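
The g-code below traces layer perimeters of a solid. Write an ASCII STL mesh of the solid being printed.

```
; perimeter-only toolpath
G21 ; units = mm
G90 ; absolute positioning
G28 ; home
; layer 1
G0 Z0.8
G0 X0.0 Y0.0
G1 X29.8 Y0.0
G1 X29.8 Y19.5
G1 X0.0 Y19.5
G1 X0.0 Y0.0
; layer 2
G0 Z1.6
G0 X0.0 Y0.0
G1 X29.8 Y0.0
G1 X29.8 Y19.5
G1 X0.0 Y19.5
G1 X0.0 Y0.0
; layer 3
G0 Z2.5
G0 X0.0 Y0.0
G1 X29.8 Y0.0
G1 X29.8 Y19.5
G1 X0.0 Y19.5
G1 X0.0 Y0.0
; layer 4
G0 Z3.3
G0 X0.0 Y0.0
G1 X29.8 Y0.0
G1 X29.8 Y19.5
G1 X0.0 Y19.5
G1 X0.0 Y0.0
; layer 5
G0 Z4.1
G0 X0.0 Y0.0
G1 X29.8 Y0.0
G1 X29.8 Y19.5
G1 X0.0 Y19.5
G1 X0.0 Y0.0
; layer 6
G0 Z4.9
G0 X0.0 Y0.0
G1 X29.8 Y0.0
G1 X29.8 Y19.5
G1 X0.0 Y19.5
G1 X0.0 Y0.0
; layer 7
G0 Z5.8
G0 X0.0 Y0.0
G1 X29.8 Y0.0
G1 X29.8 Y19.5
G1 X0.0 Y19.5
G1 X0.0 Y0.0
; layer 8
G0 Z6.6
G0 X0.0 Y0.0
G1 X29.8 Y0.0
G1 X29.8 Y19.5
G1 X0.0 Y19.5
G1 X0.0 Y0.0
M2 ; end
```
solid part
  facet normal 0.0000 0.0000 -1.0000
    outer loop
      vertex 29.8 19.5 0.0
      vertex 29.8 0.0 0.0
      vertex 0.0 0.0 0.0
    endloop
  endfacet
  facet normal 0.0000 0.0000 -1.0000
    outer loop
      vertex 0.0 19.5 0.0
      vertex 29.8 19.5 0.0
      vertex 0.0 0.0 0.0
    endloop
  endfacet
  facet normal 0.0000 0.0000 1.0000
    outer loop
      vertex 0.0 0.0 6.6
      vertex 29.8 0.0 6.6
      vertex 29.8 19.5 6.6
    endloop
  endfacet
  facet normal 0.0000 0.0000 1.0000
    outer loop
      vertex 0.0 0.0 6.6
      vertex 29.8 19.5 6.6
      vertex 0.0 19.5 6.6
    endloop
  endfacet
  facet normal 0.0000 -1.0000 0.0000
    outer loop
      vertex 0.0 0.0 0.0
      vertex 29.8 0.0 0.0
      vertex 29.8 0.0 6.6
    endloop
  endfacet
  facet normal 0.0000 -1.0000 0.0000
    outer loop
      vertex 0.0 0.0 0.0
      vertex 29.8 0.0 6.6
      vertex 0.0 0.0 6.6
    endloop
  endfacet
  facet normal 0.0000 1.0000 0.0000
    outer loop
      vertex 29.8 19.5 6.6
      vertex 29.8 19.5 0.0
      vertex 0.0 19.5 0.0
    endloop
  endfacet
  facet normal 0.0000 1.0000 0.0000
    outer loop
      vertex 0.0 19.5 6.6
      vertex 29.8 19.5 6.6
      vertex 0.0 19.5 0.0
    endloop
  endfacet
  facet normal -1.0000 0.0000 0.0000
    outer loop
      vertex 0.0 19.5 6.6
      vertex 0.0 19.5 0.0
      vertex 0.0 0.0 0.0
    endloop
  endfacet
  facet normal -1.0000 0.0000 0.0000
    outer loop
      vertex 0.0 0.0 6.6
      vertex 0.0 19.5 6.6
      vertex 0.0 0.0 0.0
    endloop
  endfacet
  facet normal 1.0000 0.0000 0.0000
    outer loop
      vertex 29.8 0.0 0.0
      vertex 29.8 19.5 0.0
      vertex 29.8 19.5 6.6
    endloop
  endfacet
  facet normal 1.0000 0.0000 0.0000
    outer loop
      vertex 29.8 0.0 0.0
      vertex 29.8 19.5 6.6
      vertex 29.8 0.0 6.6
    endloop
  endfacet
endsolid part

The G0 Z moves step by Δz≈0.8 mm. Every layer's G1 loop is the same polygon, so the solid is a straight extrusion of it from z=0 to z≈6.6. Closing with flat bottom and top caps and triangulating gives 12 facets — a rectangular box, roughly 29.8 × 19.5 mm footprint and 6.6 mm tall.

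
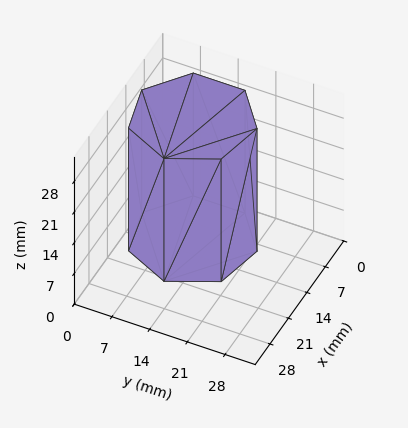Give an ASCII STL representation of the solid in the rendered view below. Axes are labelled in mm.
Reading the render: the shape is a regular 7-sided prism (a cylinder approximated with 7 flat sides), circumscribed radius ≈ 11 mm, height ≈ 28 mm (dimensions read to the nearest mm from the axis ticks). For the STL, each face is triangulated and given an outward normal.

solid part
  facet normal 0.0000 0.0000 -1.0000
    outer loop
      vertex 8.6 21.7 0.0
      vertex 17.9 19.6 0.0
      vertex 22.0 11.0 0.0
    endloop
  endfacet
  facet normal 0.0000 0.0000 -1.0000
    outer loop
      vertex 1.1 15.8 0.0
      vertex 8.6 21.7 0.0
      vertex 22.0 11.0 0.0
    endloop
  endfacet
  facet normal 0.0000 0.0000 -1.0000
    outer loop
      vertex 1.1 6.2 0.0
      vertex 1.1 15.8 0.0
      vertex 22.0 11.0 0.0
    endloop
  endfacet
  facet normal 0.0000 0.0000 -1.0000
    outer loop
      vertex 8.6 0.3 0.0
      vertex 1.1 6.2 0.0
      vertex 22.0 11.0 0.0
    endloop
  endfacet
  facet normal 0.0000 0.0000 -1.0000
    outer loop
      vertex 17.9 2.4 0.0
      vertex 8.6 0.3 0.0
      vertex 22.0 11.0 0.0
    endloop
  endfacet
  facet normal 0.0000 0.0000 1.0000
    outer loop
      vertex 22.0 11.0 28.0
      vertex 17.9 19.6 28.0
      vertex 8.6 21.7 28.0
    endloop
  endfacet
  facet normal 0.0000 0.0000 1.0000
    outer loop
      vertex 22.0 11.0 28.0
      vertex 8.6 21.7 28.0
      vertex 1.1 15.8 28.0
    endloop
  endfacet
  facet normal 0.0000 0.0000 1.0000
    outer loop
      vertex 22.0 11.0 28.0
      vertex 1.1 15.8 28.0
      vertex 1.1 6.2 28.0
    endloop
  endfacet
  facet normal 0.0000 0.0000 1.0000
    outer loop
      vertex 22.0 11.0 28.0
      vertex 1.1 6.2 28.0
      vertex 8.6 0.3 28.0
    endloop
  endfacet
  facet normal 0.0000 0.0000 1.0000
    outer loop
      vertex 22.0 11.0 28.0
      vertex 8.6 0.3 28.0
      vertex 17.9 2.4 28.0
    endloop
  endfacet
  facet normal 0.9027 0.4303 0.0000
    outer loop
      vertex 22.0 11.0 0.0
      vertex 17.9 19.6 0.0
      vertex 17.9 19.6 28.0
    endloop
  endfacet
  facet normal 0.9027 0.4303 0.0000
    outer loop
      vertex 22.0 11.0 0.0
      vertex 17.9 19.6 28.0
      vertex 22.0 11.0 28.0
    endloop
  endfacet
  facet normal 0.2203 0.9754 0.0000
    outer loop
      vertex 17.9 19.6 0.0
      vertex 8.6 21.7 0.0
      vertex 8.6 21.7 28.0
    endloop
  endfacet
  facet normal 0.2203 0.9754 0.0000
    outer loop
      vertex 17.9 19.6 0.0
      vertex 8.6 21.7 28.0
      vertex 17.9 19.6 28.0
    endloop
  endfacet
  facet normal -0.6183 0.7860 0.0000
    outer loop
      vertex 8.6 21.7 0.0
      vertex 1.1 15.8 0.0
      vertex 1.1 15.8 28.0
    endloop
  endfacet
  facet normal -0.6183 0.7860 0.0000
    outer loop
      vertex 8.6 21.7 0.0
      vertex 1.1 15.8 28.0
      vertex 8.6 21.7 28.0
    endloop
  endfacet
  facet normal -1.0000 0.0000 0.0000
    outer loop
      vertex 1.1 15.8 0.0
      vertex 1.1 6.2 0.0
      vertex 1.1 6.2 28.0
    endloop
  endfacet
  facet normal -1.0000 0.0000 0.0000
    outer loop
      vertex 1.1 15.8 0.0
      vertex 1.1 6.2 28.0
      vertex 1.1 15.8 28.0
    endloop
  endfacet
  facet normal -0.6183 -0.7860 0.0000
    outer loop
      vertex 1.1 6.2 0.0
      vertex 8.6 0.3 0.0
      vertex 8.6 0.3 28.0
    endloop
  endfacet
  facet normal -0.6183 -0.7860 0.0000
    outer loop
      vertex 1.1 6.2 0.0
      vertex 8.6 0.3 28.0
      vertex 1.1 6.2 28.0
    endloop
  endfacet
  facet normal 0.2203 -0.9754 0.0000
    outer loop
      vertex 8.6 0.3 0.0
      vertex 17.9 2.4 0.0
      vertex 17.9 2.4 28.0
    endloop
  endfacet
  facet normal 0.2203 -0.9754 0.0000
    outer loop
      vertex 8.6 0.3 0.0
      vertex 17.9 2.4 28.0
      vertex 8.6 0.3 28.0
    endloop
  endfacet
  facet normal 0.9027 -0.4303 0.0000
    outer loop
      vertex 17.9 2.4 0.0
      vertex 22.0 11.0 0.0
      vertex 22.0 11.0 28.0
    endloop
  endfacet
  facet normal 0.9027 -0.4303 0.0000
    outer loop
      vertex 17.9 2.4 0.0
      vertex 22.0 11.0 28.0
      vertex 17.9 2.4 28.0
    endloop
  endfacet
endsolid part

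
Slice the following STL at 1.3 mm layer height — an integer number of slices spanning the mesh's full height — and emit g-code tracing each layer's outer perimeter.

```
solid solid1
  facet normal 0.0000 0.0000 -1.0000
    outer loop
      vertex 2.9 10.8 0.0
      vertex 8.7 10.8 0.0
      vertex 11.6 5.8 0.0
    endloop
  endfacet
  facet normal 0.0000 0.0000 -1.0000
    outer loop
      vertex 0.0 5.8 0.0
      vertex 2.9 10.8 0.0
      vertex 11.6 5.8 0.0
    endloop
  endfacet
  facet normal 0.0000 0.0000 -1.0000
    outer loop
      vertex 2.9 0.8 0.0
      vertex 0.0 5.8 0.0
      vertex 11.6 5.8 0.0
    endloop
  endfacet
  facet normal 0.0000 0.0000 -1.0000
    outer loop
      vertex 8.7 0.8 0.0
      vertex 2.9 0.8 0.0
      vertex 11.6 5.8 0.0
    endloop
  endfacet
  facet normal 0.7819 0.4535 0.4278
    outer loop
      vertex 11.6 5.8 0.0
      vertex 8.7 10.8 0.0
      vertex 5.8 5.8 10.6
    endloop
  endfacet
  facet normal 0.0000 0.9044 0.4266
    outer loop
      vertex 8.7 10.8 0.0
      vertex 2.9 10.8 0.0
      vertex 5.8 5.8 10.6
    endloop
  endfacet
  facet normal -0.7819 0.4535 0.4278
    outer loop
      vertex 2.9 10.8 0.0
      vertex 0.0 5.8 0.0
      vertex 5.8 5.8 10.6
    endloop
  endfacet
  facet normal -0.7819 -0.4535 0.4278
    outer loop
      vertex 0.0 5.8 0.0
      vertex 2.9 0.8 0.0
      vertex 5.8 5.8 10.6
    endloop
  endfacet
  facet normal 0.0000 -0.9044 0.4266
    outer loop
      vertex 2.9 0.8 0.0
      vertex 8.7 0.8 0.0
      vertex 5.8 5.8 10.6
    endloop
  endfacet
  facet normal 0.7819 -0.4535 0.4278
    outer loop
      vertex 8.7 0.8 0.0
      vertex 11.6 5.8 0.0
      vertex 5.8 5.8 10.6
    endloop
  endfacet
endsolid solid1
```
; perimeter-only toolpath
G21 ; units = mm
G90 ; absolute positioning
G28 ; home
; layer 1
G0 Z1.3
G0 X10.9 Y5.8
G1 X8.3 Y10.2
G1 X3.3 Y10.2
G1 X0.7 Y5.8
G1 X3.3 Y1.4
G1 X8.3 Y1.4
G1 X10.9 Y5.8
; layer 2
G0 Z2.6
G0 X10.1 Y5.8
G1 X8.0 Y9.6
G1 X3.6 Y9.6
G1 X1.4 Y5.8
G1 X3.6 Y2.0
G1 X8.0 Y2.0
G1 X10.1 Y5.8
; layer 3
G0 Z4.0
G0 X9.4 Y5.8
G1 X7.6 Y8.9
G1 X4.0 Y8.9
G1 X2.2 Y5.8
G1 X4.0 Y2.7
G1 X7.6 Y2.7
G1 X9.4 Y5.8
; layer 4
G0 Z5.3
G0 X8.7 Y5.8
G1 X7.2 Y8.3
G1 X4.3 Y8.3
G1 X2.9 Y5.8
G1 X4.3 Y3.3
G1 X7.2 Y3.3
G1 X8.7 Y5.8
; layer 5
G0 Z6.6
G0 X8.0 Y5.8
G1 X6.9 Y7.7
G1 X4.7 Y7.7
G1 X3.6 Y5.8
G1 X4.7 Y3.9
G1 X6.9 Y3.9
G1 X8.0 Y5.8
; layer 6
G0 Z7.9
G0 X7.2 Y5.8
G1 X6.5 Y7.0
G1 X5.1 Y7.0
G1 X4.3 Y5.8
G1 X5.1 Y4.5
G1 X6.5 Y4.5
G1 X7.2 Y5.8
; layer 7
G0 Z9.3
G0 X6.5 Y5.8
G1 X6.2 Y6.4
G1 X5.4 Y6.4
G1 X5.1 Y5.8
G1 X5.4 Y5.2
G1 X6.2 Y5.2
G1 X6.5 Y5.8
M2 ; end

The solid is a regular 6-sided pyramid, base circumscribed radius ≈ 5.8 mm, apex at z ≈ 10.6 mm. Slicing at Δz = 1.3 mm — 8 equal slices spanning the solid's height, so layer i sits at z = i·h/8 — gives 7 non-empty perimeters. Each is a 6-segment closed polygon; G0 lifts to the layer z and rapids to the start vertex, then G1 traces the edges. The cross-section shrinks linearly with z (the slice at the apex is degenerate and omitted).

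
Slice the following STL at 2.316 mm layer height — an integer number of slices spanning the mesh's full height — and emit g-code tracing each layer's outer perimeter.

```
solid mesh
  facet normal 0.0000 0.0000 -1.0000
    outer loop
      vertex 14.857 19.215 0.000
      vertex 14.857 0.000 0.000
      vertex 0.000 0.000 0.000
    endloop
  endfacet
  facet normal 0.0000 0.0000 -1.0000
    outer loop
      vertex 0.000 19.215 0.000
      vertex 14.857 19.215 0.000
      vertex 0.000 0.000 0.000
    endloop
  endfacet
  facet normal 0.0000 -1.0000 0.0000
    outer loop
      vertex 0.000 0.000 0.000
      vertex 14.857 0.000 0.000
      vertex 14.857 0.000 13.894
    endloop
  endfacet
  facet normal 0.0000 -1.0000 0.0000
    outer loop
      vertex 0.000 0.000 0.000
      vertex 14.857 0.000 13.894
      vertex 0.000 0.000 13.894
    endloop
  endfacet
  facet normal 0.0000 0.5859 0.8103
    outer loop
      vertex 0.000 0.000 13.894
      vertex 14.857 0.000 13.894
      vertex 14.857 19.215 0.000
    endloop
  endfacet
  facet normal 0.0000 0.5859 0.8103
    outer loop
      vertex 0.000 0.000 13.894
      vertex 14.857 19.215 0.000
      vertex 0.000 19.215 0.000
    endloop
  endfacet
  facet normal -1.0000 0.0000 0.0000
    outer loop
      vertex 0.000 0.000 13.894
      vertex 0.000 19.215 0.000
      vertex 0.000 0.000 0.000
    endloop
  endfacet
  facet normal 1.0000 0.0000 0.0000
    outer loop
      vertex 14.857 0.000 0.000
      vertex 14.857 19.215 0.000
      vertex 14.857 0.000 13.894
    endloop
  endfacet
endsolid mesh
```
; perimeter-only toolpath
G21 ; units = mm
G90 ; absolute positioning
G28 ; home
; layer 1
G0 Z2.316
G0 X0.000 Y0.000
G1 X14.857 Y0.000
G1 X14.857 Y16.012
G1 X0.000 Y16.012
G1 X0.000 Y0.000
; layer 2
G0 Z4.631
G0 X0.000 Y0.000
G1 X14.857 Y0.000
G1 X14.857 Y12.810
G1 X0.000 Y12.810
G1 X0.000 Y0.000
; layer 3
G0 Z6.947
G0 X0.000 Y0.000
G1 X14.857 Y0.000
G1 X14.857 Y9.607
G1 X0.000 Y9.607
G1 X0.000 Y0.000
; layer 4
G0 Z9.263
G0 X0.000 Y0.000
G1 X14.857 Y0.000
G1 X14.857 Y6.405
G1 X0.000 Y6.405
G1 X0.000 Y0.000
; layer 5
G0 Z11.578
G0 X0.000 Y0.000
G1 X14.857 Y0.000
G1 X14.857 Y3.203
G1 X0.000 Y3.203
G1 X0.000 Y0.000
M2 ; end

The solid is a wedge (ramp): 14.9 × 19.2 mm base, rising to 13.9 mm along the y=0 edge and sloping linearly to z=0 at y=19.2. Slicing at Δz = 2.316 mm — 6 equal slices spanning the solid's height, so layer i sits at z = i·h/6 — gives 5 non-empty perimeters. Each is a 4-segment closed polygon; G0 lifts to the layer z and rapids to the start vertex, then G1 traces the edges. The cross-section shrinks linearly with z (the slice at the apex is degenerate and omitted).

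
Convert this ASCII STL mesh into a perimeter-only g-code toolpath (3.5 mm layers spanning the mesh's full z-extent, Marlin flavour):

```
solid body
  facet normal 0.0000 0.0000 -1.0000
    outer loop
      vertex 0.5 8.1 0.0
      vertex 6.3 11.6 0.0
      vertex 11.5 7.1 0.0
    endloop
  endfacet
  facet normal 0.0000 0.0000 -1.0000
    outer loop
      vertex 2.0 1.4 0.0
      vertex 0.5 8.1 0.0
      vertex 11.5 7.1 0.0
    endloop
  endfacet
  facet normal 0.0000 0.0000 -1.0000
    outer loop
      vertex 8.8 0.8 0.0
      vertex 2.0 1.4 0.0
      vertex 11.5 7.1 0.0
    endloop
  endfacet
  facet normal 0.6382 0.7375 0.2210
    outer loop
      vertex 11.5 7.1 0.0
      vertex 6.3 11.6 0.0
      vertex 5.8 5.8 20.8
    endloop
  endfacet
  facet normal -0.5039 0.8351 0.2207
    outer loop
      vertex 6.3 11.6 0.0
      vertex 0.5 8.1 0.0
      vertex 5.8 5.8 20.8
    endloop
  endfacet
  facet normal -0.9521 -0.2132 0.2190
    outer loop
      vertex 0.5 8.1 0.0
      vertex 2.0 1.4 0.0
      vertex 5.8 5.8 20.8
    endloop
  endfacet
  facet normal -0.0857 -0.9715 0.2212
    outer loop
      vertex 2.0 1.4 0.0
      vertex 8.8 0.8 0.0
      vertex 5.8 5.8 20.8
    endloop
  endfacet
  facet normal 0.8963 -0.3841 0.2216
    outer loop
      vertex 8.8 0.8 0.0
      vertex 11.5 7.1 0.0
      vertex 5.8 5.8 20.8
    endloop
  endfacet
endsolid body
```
; perimeter-only toolpath
G21 ; units = mm
G90 ; absolute positioning
G28 ; home
; layer 1
G0 Z3.5
G0 X10.6 Y6.9
G1 X6.2 Y10.6
G1 X1.4 Y7.7
G1 X2.6 Y2.1
G1 X8.3 Y1.6
G1 X10.6 Y6.9
; layer 2
G0 Z6.9
G0 X9.6 Y6.7
G1 X6.1 Y9.7
G1 X2.3 Y7.3
G1 X3.3 Y2.9
G1 X7.8 Y2.5
G1 X9.6 Y6.7
; layer 3
G0 Z10.4
G0 X8.7 Y6.4
G1 X6.0 Y8.7
G1 X3.1 Y6.9
G1 X3.9 Y3.6
G1 X7.3 Y3.3
G1 X8.7 Y6.4
; layer 4
G0 Z13.9
G0 X7.7 Y6.2
G1 X6.0 Y7.7
G1 X4.0 Y6.6
G1 X4.5 Y4.3
G1 X6.8 Y4.1
G1 X7.7 Y6.2
; layer 5
G0 Z17.3
G0 X6.7 Y6.0
G1 X5.9 Y6.8
G1 X4.9 Y6.2
G1 X5.2 Y5.1
G1 X6.3 Y5.0
G1 X6.7 Y6.0
M2 ; end

The solid is a regular 5-sided pyramid, base circumscribed radius ≈ 5.8 mm, apex at z ≈ 20.8 mm. Slicing at Δz = 3.5 mm — 6 equal slices spanning the solid's height, so layer i sits at z = i·h/6 — gives 5 non-empty perimeters. Each is a 5-segment closed polygon; G0 lifts to the layer z and rapids to the start vertex, then G1 traces the edges. The cross-section shrinks linearly with z (the slice at the apex is degenerate and omitted).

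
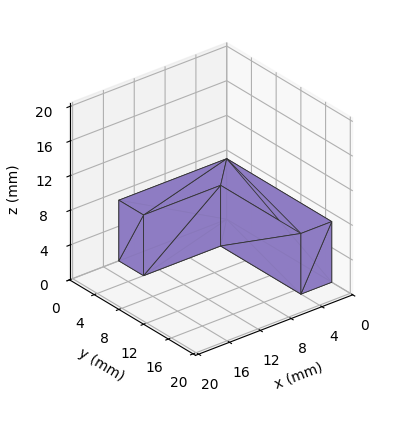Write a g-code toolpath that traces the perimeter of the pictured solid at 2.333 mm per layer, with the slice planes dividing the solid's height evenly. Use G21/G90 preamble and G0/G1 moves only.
Reading the render: the shape is an L-shaped prism: outer 14 × 17 mm, arm thicknesses ≈ 4 mm (horizontal) and 4 mm (vertical), extruded 7 mm in z (dimensions read to the nearest mm from the axis ticks). For the g-code, the solid's height is divided into equal slices at the stated Δz and each level perimeter traced with G1 moves after a G0 lift.

; perimeter-only toolpath
G21 ; units = mm
G90 ; absolute positioning
G28 ; home
; layer 1
G0 Z2.333
G0 X0.000 Y0.000
G1 X14.000 Y0.000
G1 X14.000 Y4.000
G1 X4.000 Y4.000
G1 X4.000 Y17.000
G1 X0.000 Y17.000
G1 X0.000 Y0.000
; layer 2
G0 Z4.667
G0 X0.000 Y0.000
G1 X14.000 Y0.000
G1 X14.000 Y4.000
G1 X4.000 Y4.000
G1 X4.000 Y17.000
G1 X0.000 Y17.000
G1 X0.000 Y0.000
; layer 3
G0 Z7.000
G0 X0.000 Y0.000
G1 X14.000 Y0.000
G1 X14.000 Y4.000
G1 X4.000 Y4.000
G1 X4.000 Y17.000
G1 X0.000 Y17.000
G1 X0.000 Y0.000
M2 ; end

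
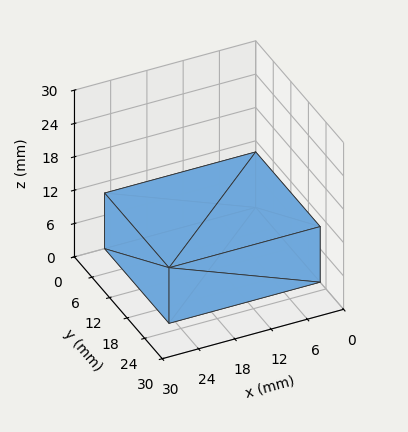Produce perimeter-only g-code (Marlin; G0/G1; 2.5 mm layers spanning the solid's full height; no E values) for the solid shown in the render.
Reading the render: the shape is a rectangular box, roughly 25 × 22 mm footprint and 10 mm tall (dimensions read to the nearest mm from the axis ticks). For the g-code, the solid's height is divided into equal slices at the stated Δz and each level perimeter traced with G1 moves after a G0 lift.

; perimeter-only toolpath
G21 ; units = mm
G90 ; absolute positioning
G28 ; home
; layer 1
G0 Z2.5
G0 X0.0 Y0.0
G1 X25.0 Y0.0
G1 X25.0 Y22.0
G1 X0.0 Y22.0
G1 X0.0 Y0.0
; layer 2
G0 Z5.0
G0 X0.0 Y0.0
G1 X25.0 Y0.0
G1 X25.0 Y22.0
G1 X0.0 Y22.0
G1 X0.0 Y0.0
; layer 3
G0 Z7.5
G0 X0.0 Y0.0
G1 X25.0 Y0.0
G1 X25.0 Y22.0
G1 X0.0 Y22.0
G1 X0.0 Y0.0
; layer 4
G0 Z10.0
G0 X0.0 Y0.0
G1 X25.0 Y0.0
G1 X25.0 Y22.0
G1 X0.0 Y22.0
G1 X0.0 Y0.0
M2 ; end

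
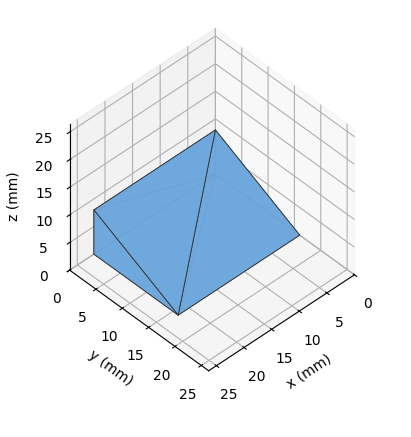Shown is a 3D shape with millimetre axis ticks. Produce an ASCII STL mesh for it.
Reading the render: the shape is a wedge (ramp): 22 × 16 mm base, rising to 8 mm along the y=0 edge and sloping linearly to z=0 at y=16 (dimensions read to the nearest mm from the axis ticks). For the STL, each face is triangulated and given an outward normal.

solid part
  facet normal 0.0000 0.0000 -1.0000
    outer loop
      vertex 22.00 16.00 0.00
      vertex 22.00 0.00 0.00
      vertex 0.00 0.00 0.00
    endloop
  endfacet
  facet normal 0.0000 0.0000 -1.0000
    outer loop
      vertex 0.00 16.00 0.00
      vertex 22.00 16.00 0.00
      vertex 0.00 0.00 0.00
    endloop
  endfacet
  facet normal 0.0000 -1.0000 0.0000
    outer loop
      vertex 0.00 0.00 0.00
      vertex 22.00 0.00 0.00
      vertex 22.00 0.00 8.00
    endloop
  endfacet
  facet normal 0.0000 -1.0000 0.0000
    outer loop
      vertex 0.00 0.00 0.00
      vertex 22.00 0.00 8.00
      vertex 0.00 0.00 8.00
    endloop
  endfacet
  facet normal 0.0000 0.4472 0.8944
    outer loop
      vertex 0.00 0.00 8.00
      vertex 22.00 0.00 8.00
      vertex 22.00 16.00 0.00
    endloop
  endfacet
  facet normal 0.0000 0.4472 0.8944
    outer loop
      vertex 0.00 0.00 8.00
      vertex 22.00 16.00 0.00
      vertex 0.00 16.00 0.00
    endloop
  endfacet
  facet normal -1.0000 0.0000 0.0000
    outer loop
      vertex 0.00 0.00 8.00
      vertex 0.00 16.00 0.00
      vertex 0.00 0.00 0.00
    endloop
  endfacet
  facet normal 1.0000 0.0000 0.0000
    outer loop
      vertex 22.00 0.00 0.00
      vertex 22.00 16.00 0.00
      vertex 22.00 0.00 8.00
    endloop
  endfacet
endsolid part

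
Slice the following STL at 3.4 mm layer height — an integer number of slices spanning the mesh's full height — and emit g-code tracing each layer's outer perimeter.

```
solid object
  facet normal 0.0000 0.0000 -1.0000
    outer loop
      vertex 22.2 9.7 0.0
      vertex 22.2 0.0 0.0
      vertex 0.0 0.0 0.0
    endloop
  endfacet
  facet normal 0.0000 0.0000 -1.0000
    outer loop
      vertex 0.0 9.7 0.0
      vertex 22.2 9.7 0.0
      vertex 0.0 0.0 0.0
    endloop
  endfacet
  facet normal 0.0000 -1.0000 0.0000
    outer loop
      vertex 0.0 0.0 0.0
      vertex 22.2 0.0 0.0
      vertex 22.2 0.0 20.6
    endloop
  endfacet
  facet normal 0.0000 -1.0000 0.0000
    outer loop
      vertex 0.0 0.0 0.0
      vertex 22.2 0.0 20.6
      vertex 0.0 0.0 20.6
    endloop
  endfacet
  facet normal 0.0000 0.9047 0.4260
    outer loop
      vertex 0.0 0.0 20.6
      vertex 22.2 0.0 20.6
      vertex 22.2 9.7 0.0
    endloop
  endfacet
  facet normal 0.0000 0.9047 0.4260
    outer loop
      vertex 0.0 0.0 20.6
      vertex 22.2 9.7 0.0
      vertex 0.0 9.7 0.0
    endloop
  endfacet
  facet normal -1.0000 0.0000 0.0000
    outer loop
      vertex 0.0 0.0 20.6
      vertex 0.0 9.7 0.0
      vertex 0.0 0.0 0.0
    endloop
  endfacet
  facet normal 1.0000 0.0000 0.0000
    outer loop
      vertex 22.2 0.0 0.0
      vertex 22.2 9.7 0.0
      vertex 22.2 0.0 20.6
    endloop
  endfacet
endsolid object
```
; perimeter-only toolpath
G21 ; units = mm
G90 ; absolute positioning
G28 ; home
; layer 1
G0 Z3.4
G0 X0.0 Y0.0
G1 X22.2 Y0.0
G1 X22.2 Y8.1
G1 X0.0 Y8.1
G1 X0.0 Y0.0
; layer 2
G0 Z6.9
G0 X0.0 Y0.0
G1 X22.2 Y0.0
G1 X22.2 Y6.5
G1 X0.0 Y6.5
G1 X0.0 Y0.0
; layer 3
G0 Z10.3
G0 X0.0 Y0.0
G1 X22.2 Y0.0
G1 X22.2 Y4.8
G1 X0.0 Y4.8
G1 X0.0 Y0.0
; layer 4
G0 Z13.7
G0 X0.0 Y0.0
G1 X22.2 Y0.0
G1 X22.2 Y3.2
G1 X0.0 Y3.2
G1 X0.0 Y0.0
; layer 5
G0 Z17.2
G0 X0.0 Y0.0
G1 X22.2 Y0.0
G1 X22.2 Y1.6
G1 X0.0 Y1.6
G1 X0.0 Y0.0
M2 ; end

The solid is a wedge (ramp): 22.2 × 9.7 mm base, rising to 20.6 mm along the y=0 edge and sloping linearly to z=0 at y=9.7. Slicing at Δz = 3.4 mm — 6 equal slices spanning the solid's height, so layer i sits at z = i·h/6 — gives 5 non-empty perimeters. Each is a 4-segment closed polygon; G0 lifts to the layer z and rapids to the start vertex, then G1 traces the edges. The cross-section shrinks linearly with z (the slice at the apex is degenerate and omitted).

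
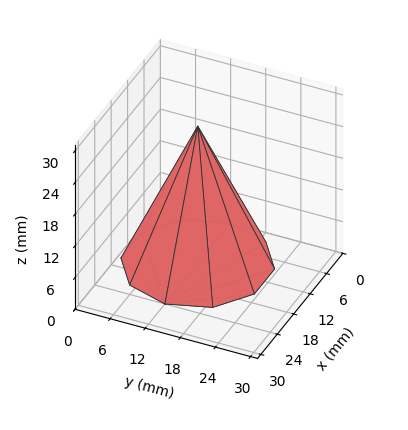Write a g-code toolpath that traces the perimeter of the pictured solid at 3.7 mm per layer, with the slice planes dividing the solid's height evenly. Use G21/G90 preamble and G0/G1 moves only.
Reading the render: the shape is a regular 10-sided pyramid, base circumscribed radius ≈ 12 mm, apex at z ≈ 26 mm (dimensions read to the nearest mm from the axis ticks). For the g-code, the solid's height is divided into equal slices at the stated Δz and each level perimeter traced with G1 moves after a G0 lift.

; perimeter-only toolpath
G21 ; units = mm
G90 ; absolute positioning
G28 ; home
; layer 1
G0 Z3.7
G0 X22.3 Y12.0
G1 X20.3 Y18.1
G1 X15.2 Y21.8
G1 X8.8 Y21.8
G1 X3.7 Y18.1
G1 X1.7 Y12.0
G1 X3.7 Y5.9
G1 X8.8 Y2.2
G1 X15.2 Y2.2
G1 X20.3 Y5.9
G1 X22.3 Y12.0
; layer 2
G0 Z7.4
G0 X20.6 Y12.0
G1 X18.9 Y17.1
G1 X14.6 Y20.1
G1 X9.4 Y20.1
G1 X5.1 Y17.1
G1 X3.4 Y12.0
G1 X5.1 Y6.9
G1 X9.4 Y3.9
G1 X14.6 Y3.9
G1 X18.9 Y6.9
G1 X20.6 Y12.0
; layer 3
G0 Z11.1
G0 X18.9 Y12.0
G1 X17.5 Y16.1
G1 X14.1 Y18.5
G1 X9.9 Y18.5
G1 X6.5 Y16.1
G1 X5.1 Y12.0
G1 X6.5 Y7.9
G1 X9.9 Y5.5
G1 X14.1 Y5.5
G1 X17.5 Y7.9
G1 X18.9 Y12.0
; layer 4
G0 Z14.9
G0 X17.1 Y12.0
G1 X16.2 Y15.0
G1 X13.6 Y16.9
G1 X10.4 Y16.9
G1 X7.8 Y15.0
G1 X6.9 Y12.0
G1 X7.8 Y9.0
G1 X10.4 Y7.1
G1 X13.6 Y7.1
G1 X16.2 Y9.0
G1 X17.1 Y12.0
; layer 5
G0 Z18.6
G0 X15.4 Y12.0
G1 X14.8 Y14.0
G1 X13.1 Y15.3
G1 X10.9 Y15.3
G1 X9.2 Y14.0
G1 X8.6 Y12.0
G1 X9.2 Y10.0
G1 X10.9 Y8.7
G1 X13.1 Y8.7
G1 X14.8 Y10.0
G1 X15.4 Y12.0
; layer 6
G0 Z22.3
G0 X13.7 Y12.0
G1 X13.4 Y13.0
G1 X12.5 Y13.6
G1 X11.5 Y13.6
G1 X10.6 Y13.0
G1 X10.3 Y12.0
G1 X10.6 Y11.0
G1 X11.5 Y10.4
G1 X12.5 Y10.4
G1 X13.4 Y11.0
G1 X13.7 Y12.0
M2 ; end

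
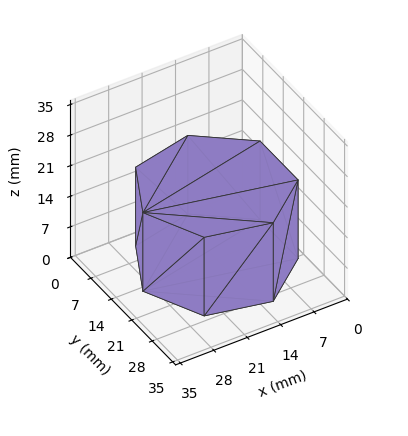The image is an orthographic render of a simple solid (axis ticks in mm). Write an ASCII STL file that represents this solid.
Reading the render: the shape is a regular 7-sided prism (a cylinder approximated with 7 flat sides), circumscribed radius ≈ 15 mm, height ≈ 18 mm (dimensions read to the nearest mm from the axis ticks). For the STL, each face is triangulated and given an outward normal.

solid part
  facet normal 0.0000 0.0000 -1.0000
    outer loop
      vertex 11.66 29.62 0.00
      vertex 24.35 26.73 0.00
      vertex 30.00 15.00 0.00
    endloop
  endfacet
  facet normal 0.0000 0.0000 -1.0000
    outer loop
      vertex 1.49 21.51 0.00
      vertex 11.66 29.62 0.00
      vertex 30.00 15.00 0.00
    endloop
  endfacet
  facet normal 0.0000 0.0000 -1.0000
    outer loop
      vertex 1.49 8.49 0.00
      vertex 1.49 21.51 0.00
      vertex 30.00 15.00 0.00
    endloop
  endfacet
  facet normal 0.0000 0.0000 -1.0000
    outer loop
      vertex 11.66 0.38 0.00
      vertex 1.49 8.49 0.00
      vertex 30.00 15.00 0.00
    endloop
  endfacet
  facet normal 0.0000 0.0000 -1.0000
    outer loop
      vertex 24.35 3.27 0.00
      vertex 11.66 0.38 0.00
      vertex 30.00 15.00 0.00
    endloop
  endfacet
  facet normal 0.0000 0.0000 1.0000
    outer loop
      vertex 30.00 15.00 18.00
      vertex 24.35 26.73 18.00
      vertex 11.66 29.62 18.00
    endloop
  endfacet
  facet normal 0.0000 0.0000 1.0000
    outer loop
      vertex 30.00 15.00 18.00
      vertex 11.66 29.62 18.00
      vertex 1.49 21.51 18.00
    endloop
  endfacet
  facet normal 0.0000 0.0000 1.0000
    outer loop
      vertex 30.00 15.00 18.00
      vertex 1.49 21.51 18.00
      vertex 1.49 8.49 18.00
    endloop
  endfacet
  facet normal 0.0000 0.0000 1.0000
    outer loop
      vertex 30.00 15.00 18.00
      vertex 1.49 8.49 18.00
      vertex 11.66 0.38 18.00
    endloop
  endfacet
  facet normal 0.0000 0.0000 1.0000
    outer loop
      vertex 30.00 15.00 18.00
      vertex 11.66 0.38 18.00
      vertex 24.35 3.27 18.00
    endloop
  endfacet
  facet normal 0.9009 0.4340 0.0000
    outer loop
      vertex 30.00 15.00 0.00
      vertex 24.35 26.73 0.00
      vertex 24.35 26.73 18.00
    endloop
  endfacet
  facet normal 0.9009 0.4340 0.0000
    outer loop
      vertex 30.00 15.00 0.00
      vertex 24.35 26.73 18.00
      vertex 30.00 15.00 18.00
    endloop
  endfacet
  facet normal 0.2221 0.9750 0.0000
    outer loop
      vertex 24.35 26.73 0.00
      vertex 11.66 29.62 0.00
      vertex 11.66 29.62 18.00
    endloop
  endfacet
  facet normal 0.2221 0.9750 0.0000
    outer loop
      vertex 24.35 26.73 0.00
      vertex 11.66 29.62 18.00
      vertex 24.35 26.73 18.00
    endloop
  endfacet
  facet normal -0.6235 0.7818 0.0000
    outer loop
      vertex 11.66 29.62 0.00
      vertex 1.49 21.51 0.00
      vertex 1.49 21.51 18.00
    endloop
  endfacet
  facet normal -0.6235 0.7818 0.0000
    outer loop
      vertex 11.66 29.62 0.00
      vertex 1.49 21.51 18.00
      vertex 11.66 29.62 18.00
    endloop
  endfacet
  facet normal -1.0000 0.0000 0.0000
    outer loop
      vertex 1.49 21.51 0.00
      vertex 1.49 8.49 0.00
      vertex 1.49 8.49 18.00
    endloop
  endfacet
  facet normal -1.0000 0.0000 0.0000
    outer loop
      vertex 1.49 21.51 0.00
      vertex 1.49 8.49 18.00
      vertex 1.49 21.51 18.00
    endloop
  endfacet
  facet normal -0.6235 -0.7818 0.0000
    outer loop
      vertex 1.49 8.49 0.00
      vertex 11.66 0.38 0.00
      vertex 11.66 0.38 18.00
    endloop
  endfacet
  facet normal -0.6235 -0.7818 0.0000
    outer loop
      vertex 1.49 8.49 0.00
      vertex 11.66 0.38 18.00
      vertex 1.49 8.49 18.00
    endloop
  endfacet
  facet normal 0.2221 -0.9750 0.0000
    outer loop
      vertex 11.66 0.38 0.00
      vertex 24.35 3.27 0.00
      vertex 24.35 3.27 18.00
    endloop
  endfacet
  facet normal 0.2221 -0.9750 0.0000
    outer loop
      vertex 11.66 0.38 0.00
      vertex 24.35 3.27 18.00
      vertex 11.66 0.38 18.00
    endloop
  endfacet
  facet normal 0.9009 -0.4340 0.0000
    outer loop
      vertex 24.35 3.27 0.00
      vertex 30.00 15.00 0.00
      vertex 30.00 15.00 18.00
    endloop
  endfacet
  facet normal 0.9009 -0.4340 0.0000
    outer loop
      vertex 24.35 3.27 0.00
      vertex 30.00 15.00 18.00
      vertex 24.35 3.27 18.00
    endloop
  endfacet
endsolid part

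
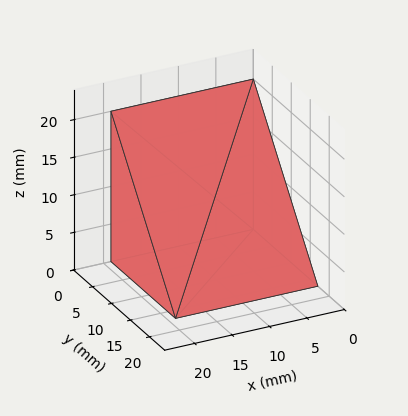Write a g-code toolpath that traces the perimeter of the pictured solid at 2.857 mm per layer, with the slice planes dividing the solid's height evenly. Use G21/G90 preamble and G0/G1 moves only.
Reading the render: the shape is a wedge (ramp): 19 × 17 mm base, rising to 20 mm along the y=0 edge and sloping linearly to z=0 at y=17 (dimensions read to the nearest mm from the axis ticks). For the g-code, the solid's height is divided into equal slices at the stated Δz and each level perimeter traced with G1 moves after a G0 lift.

; perimeter-only toolpath
G21 ; units = mm
G90 ; absolute positioning
G28 ; home
; layer 1
G0 Z2.857
G0 X0.000 Y0.000
G1 X19.000 Y0.000
G1 X19.000 Y14.571
G1 X0.000 Y14.571
G1 X0.000 Y0.000
; layer 2
G0 Z5.714
G0 X0.000 Y0.000
G1 X19.000 Y0.000
G1 X19.000 Y12.143
G1 X0.000 Y12.143
G1 X0.000 Y0.000
; layer 3
G0 Z8.571
G0 X0.000 Y0.000
G1 X19.000 Y0.000
G1 X19.000 Y9.714
G1 X0.000 Y9.714
G1 X0.000 Y0.000
; layer 4
G0 Z11.429
G0 X0.000 Y0.000
G1 X19.000 Y0.000
G1 X19.000 Y7.286
G1 X0.000 Y7.286
G1 X0.000 Y0.000
; layer 5
G0 Z14.286
G0 X0.000 Y0.000
G1 X19.000 Y0.000
G1 X19.000 Y4.857
G1 X0.000 Y4.857
G1 X0.000 Y0.000
; layer 6
G0 Z17.143
G0 X0.000 Y0.000
G1 X19.000 Y0.000
G1 X19.000 Y2.429
G1 X0.000 Y2.429
G1 X0.000 Y0.000
M2 ; end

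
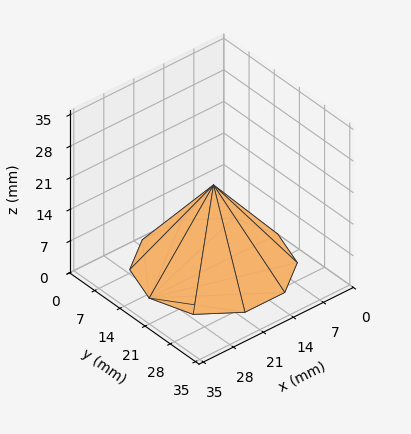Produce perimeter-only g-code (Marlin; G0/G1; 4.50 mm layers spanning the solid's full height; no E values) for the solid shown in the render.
Reading the render: the shape is a regular 10-sided pyramid, base circumscribed radius ≈ 15 mm, apex at z ≈ 18 mm (dimensions read to the nearest mm from the axis ticks). For the g-code, the solid's height is divided into equal slices at the stated Δz and each level perimeter traced with G1 moves after a G0 lift.

; perimeter-only toolpath
G21 ; units = mm
G90 ; absolute positioning
G28 ; home
; layer 1
G0 Z4.50
G0 X26.25 Y15.00
G1 X24.11 Y21.62
G1 X18.48 Y25.70
G1 X11.52 Y25.70
G1 X5.89 Y21.62
G1 X3.75 Y15.00
G1 X5.89 Y8.38
G1 X11.52 Y4.30
G1 X18.48 Y4.30
G1 X24.11 Y8.38
G1 X26.25 Y15.00
; layer 2
G0 Z9.00
G0 X22.50 Y15.00
G1 X21.07 Y19.41
G1 X17.32 Y22.13
G1 X12.68 Y22.13
G1 X8.93 Y19.41
G1 X7.50 Y15.00
G1 X8.93 Y10.59
G1 X12.68 Y7.87
G1 X17.32 Y7.87
G1 X21.07 Y10.59
G1 X22.50 Y15.00
; layer 3
G0 Z13.50
G0 X18.75 Y15.00
G1 X18.04 Y17.20
G1 X16.16 Y18.57
G1 X13.84 Y18.57
G1 X11.96 Y17.20
G1 X11.25 Y15.00
G1 X11.96 Y12.79
G1 X13.84 Y11.43
G1 X16.16 Y11.43
G1 X18.04 Y12.79
G1 X18.75 Y15.00
M2 ; end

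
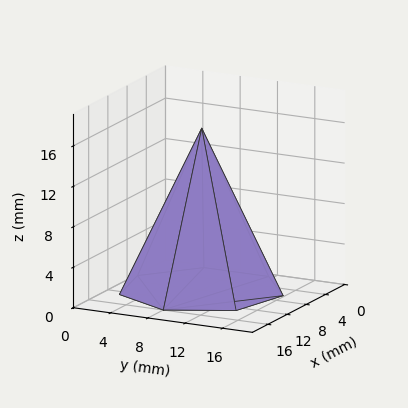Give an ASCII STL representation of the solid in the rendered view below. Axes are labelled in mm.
Reading the render: the shape is a regular 7-sided pyramid, base circumscribed radius ≈ 8 mm, apex at z ≈ 16 mm (dimensions read to the nearest mm from the axis ticks). For the STL, each face is triangulated and given an outward normal.

solid part
  facet normal 0.0000 0.0000 -1.0000
    outer loop
      vertex 6.22 15.80 0.00
      vertex 12.99 14.25 0.00
      vertex 16.00 8.00 0.00
    endloop
  endfacet
  facet normal 0.0000 0.0000 -1.0000
    outer loop
      vertex 0.79 11.47 0.00
      vertex 6.22 15.80 0.00
      vertex 16.00 8.00 0.00
    endloop
  endfacet
  facet normal 0.0000 0.0000 -1.0000
    outer loop
      vertex 0.79 4.53 0.00
      vertex 0.79 11.47 0.00
      vertex 16.00 8.00 0.00
    endloop
  endfacet
  facet normal 0.0000 0.0000 -1.0000
    outer loop
      vertex 6.22 0.20 0.00
      vertex 0.79 4.53 0.00
      vertex 16.00 8.00 0.00
    endloop
  endfacet
  facet normal 0.0000 0.0000 -1.0000
    outer loop
      vertex 12.99 1.75 0.00
      vertex 6.22 0.20 0.00
      vertex 16.00 8.00 0.00
    endloop
  endfacet
  facet normal 0.8215 0.3956 0.4107
    outer loop
      vertex 16.00 8.00 0.00
      vertex 12.99 14.25 0.00
      vertex 8.00 8.00 16.00
    endloop
  endfacet
  facet normal 0.2035 0.8888 0.4106
    outer loop
      vertex 12.99 14.25 0.00
      vertex 6.22 15.80 0.00
      vertex 8.00 8.00 16.00
    endloop
  endfacet
  facet normal -0.5684 0.7128 0.4108
    outer loop
      vertex 6.22 15.80 0.00
      vertex 0.79 11.47 0.00
      vertex 8.00 8.00 16.00
    endloop
  endfacet
  facet normal -0.9117 0.0000 0.4108
    outer loop
      vertex 0.79 11.47 0.00
      vertex 0.79 4.53 0.00
      vertex 8.00 8.00 16.00
    endloop
  endfacet
  facet normal -0.5684 -0.7128 0.4108
    outer loop
      vertex 0.79 4.53 0.00
      vertex 6.22 0.20 0.00
      vertex 8.00 8.00 16.00
    endloop
  endfacet
  facet normal 0.2035 -0.8888 0.4106
    outer loop
      vertex 6.22 0.20 0.00
      vertex 12.99 1.75 0.00
      vertex 8.00 8.00 16.00
    endloop
  endfacet
  facet normal 0.8215 -0.3956 0.4107
    outer loop
      vertex 12.99 1.75 0.00
      vertex 16.00 8.00 0.00
      vertex 8.00 8.00 16.00
    endloop
  endfacet
endsolid part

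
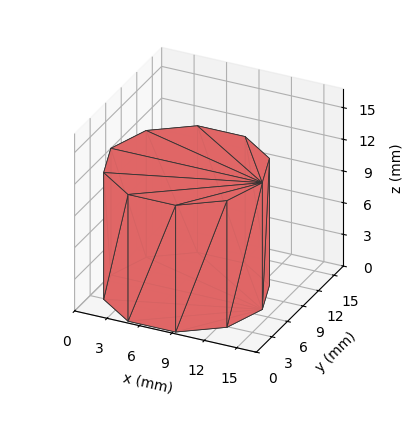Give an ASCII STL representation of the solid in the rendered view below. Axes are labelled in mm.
Reading the render: the shape is a regular 10-sided prism (a cylinder approximated with 10 flat sides), circumscribed radius ≈ 7 mm, height ≈ 12 mm (dimensions read to the nearest mm from the axis ticks). For the STL, each face is triangulated and given an outward normal.

solid part
  facet normal 0.0000 0.0000 -1.0000
    outer loop
      vertex 9.2 13.7 0.0
      vertex 12.7 11.1 0.0
      vertex 14.0 7.0 0.0
    endloop
  endfacet
  facet normal 0.0000 0.0000 -1.0000
    outer loop
      vertex 4.8 13.7 0.0
      vertex 9.2 13.7 0.0
      vertex 14.0 7.0 0.0
    endloop
  endfacet
  facet normal 0.0000 0.0000 -1.0000
    outer loop
      vertex 1.3 11.1 0.0
      vertex 4.8 13.7 0.0
      vertex 14.0 7.0 0.0
    endloop
  endfacet
  facet normal 0.0000 0.0000 -1.0000
    outer loop
      vertex 0.0 7.0 0.0
      vertex 1.3 11.1 0.0
      vertex 14.0 7.0 0.0
    endloop
  endfacet
  facet normal 0.0000 0.0000 -1.0000
    outer loop
      vertex 1.3 2.9 0.0
      vertex 0.0 7.0 0.0
      vertex 14.0 7.0 0.0
    endloop
  endfacet
  facet normal 0.0000 0.0000 -1.0000
    outer loop
      vertex 4.8 0.3 0.0
      vertex 1.3 2.9 0.0
      vertex 14.0 7.0 0.0
    endloop
  endfacet
  facet normal 0.0000 0.0000 -1.0000
    outer loop
      vertex 9.2 0.3 0.0
      vertex 4.8 0.3 0.0
      vertex 14.0 7.0 0.0
    endloop
  endfacet
  facet normal 0.0000 0.0000 -1.0000
    outer loop
      vertex 12.7 2.9 0.0
      vertex 9.2 0.3 0.0
      vertex 14.0 7.0 0.0
    endloop
  endfacet
  facet normal 0.0000 0.0000 1.0000
    outer loop
      vertex 14.0 7.0 12.0
      vertex 12.7 11.1 12.0
      vertex 9.2 13.7 12.0
    endloop
  endfacet
  facet normal 0.0000 0.0000 1.0000
    outer loop
      vertex 14.0 7.0 12.0
      vertex 9.2 13.7 12.0
      vertex 4.8 13.7 12.0
    endloop
  endfacet
  facet normal 0.0000 0.0000 1.0000
    outer loop
      vertex 14.0 7.0 12.0
      vertex 4.8 13.7 12.0
      vertex 1.3 11.1 12.0
    endloop
  endfacet
  facet normal 0.0000 0.0000 1.0000
    outer loop
      vertex 14.0 7.0 12.0
      vertex 1.3 11.1 12.0
      vertex 0.0 7.0 12.0
    endloop
  endfacet
  facet normal 0.0000 0.0000 1.0000
    outer loop
      vertex 14.0 7.0 12.0
      vertex 0.0 7.0 12.0
      vertex 1.3 2.9 12.0
    endloop
  endfacet
  facet normal 0.0000 0.0000 1.0000
    outer loop
      vertex 14.0 7.0 12.0
      vertex 1.3 2.9 12.0
      vertex 4.8 0.3 12.0
    endloop
  endfacet
  facet normal 0.0000 0.0000 1.0000
    outer loop
      vertex 14.0 7.0 12.0
      vertex 4.8 0.3 12.0
      vertex 9.2 0.3 12.0
    endloop
  endfacet
  facet normal 0.0000 0.0000 1.0000
    outer loop
      vertex 14.0 7.0 12.0
      vertex 9.2 0.3 12.0
      vertex 12.7 2.9 12.0
    endloop
  endfacet
  facet normal 0.9532 0.3022 0.0000
    outer loop
      vertex 14.0 7.0 0.0
      vertex 12.7 11.1 0.0
      vertex 12.7 11.1 12.0
    endloop
  endfacet
  facet normal 0.9532 0.3022 0.0000
    outer loop
      vertex 14.0 7.0 0.0
      vertex 12.7 11.1 12.0
      vertex 14.0 7.0 12.0
    endloop
  endfacet
  facet normal 0.5963 0.8027 0.0000
    outer loop
      vertex 12.7 11.1 0.0
      vertex 9.2 13.7 0.0
      vertex 9.2 13.7 12.0
    endloop
  endfacet
  facet normal 0.5963 0.8027 0.0000
    outer loop
      vertex 12.7 11.1 0.0
      vertex 9.2 13.7 12.0
      vertex 12.7 11.1 12.0
    endloop
  endfacet
  facet normal 0.0000 1.0000 0.0000
    outer loop
      vertex 9.2 13.7 0.0
      vertex 4.8 13.7 0.0
      vertex 4.8 13.7 12.0
    endloop
  endfacet
  facet normal 0.0000 1.0000 0.0000
    outer loop
      vertex 9.2 13.7 0.0
      vertex 4.8 13.7 12.0
      vertex 9.2 13.7 12.0
    endloop
  endfacet
  facet normal -0.5963 0.8027 0.0000
    outer loop
      vertex 4.8 13.7 0.0
      vertex 1.3 11.1 0.0
      vertex 1.3 11.1 12.0
    endloop
  endfacet
  facet normal -0.5963 0.8027 0.0000
    outer loop
      vertex 4.8 13.7 0.0
      vertex 1.3 11.1 12.0
      vertex 4.8 13.7 12.0
    endloop
  endfacet
  facet normal -0.9532 0.3022 0.0000
    outer loop
      vertex 1.3 11.1 0.0
      vertex 0.0 7.0 0.0
      vertex 0.0 7.0 12.0
    endloop
  endfacet
  facet normal -0.9532 0.3022 0.0000
    outer loop
      vertex 1.3 11.1 0.0
      vertex 0.0 7.0 12.0
      vertex 1.3 11.1 12.0
    endloop
  endfacet
  facet normal -0.9532 -0.3022 0.0000
    outer loop
      vertex 0.0 7.0 0.0
      vertex 1.3 2.9 0.0
      vertex 1.3 2.9 12.0
    endloop
  endfacet
  facet normal -0.9532 -0.3022 0.0000
    outer loop
      vertex 0.0 7.0 0.0
      vertex 1.3 2.9 12.0
      vertex 0.0 7.0 12.0
    endloop
  endfacet
  facet normal -0.5963 -0.8027 0.0000
    outer loop
      vertex 1.3 2.9 0.0
      vertex 4.8 0.3 0.0
      vertex 4.8 0.3 12.0
    endloop
  endfacet
  facet normal -0.5963 -0.8027 0.0000
    outer loop
      vertex 1.3 2.9 0.0
      vertex 4.8 0.3 12.0
      vertex 1.3 2.9 12.0
    endloop
  endfacet
  facet normal 0.0000 -1.0000 0.0000
    outer loop
      vertex 4.8 0.3 0.0
      vertex 9.2 0.3 0.0
      vertex 9.2 0.3 12.0
    endloop
  endfacet
  facet normal 0.0000 -1.0000 0.0000
    outer loop
      vertex 4.8 0.3 0.0
      vertex 9.2 0.3 12.0
      vertex 4.8 0.3 12.0
    endloop
  endfacet
  facet normal 0.5963 -0.8027 0.0000
    outer loop
      vertex 9.2 0.3 0.0
      vertex 12.7 2.9 0.0
      vertex 12.7 2.9 12.0
    endloop
  endfacet
  facet normal 0.5963 -0.8027 0.0000
    outer loop
      vertex 9.2 0.3 0.0
      vertex 12.7 2.9 12.0
      vertex 9.2 0.3 12.0
    endloop
  endfacet
  facet normal 0.9532 -0.3022 0.0000
    outer loop
      vertex 12.7 2.9 0.0
      vertex 14.0 7.0 0.0
      vertex 14.0 7.0 12.0
    endloop
  endfacet
  facet normal 0.9532 -0.3022 0.0000
    outer loop
      vertex 12.7 2.9 0.0
      vertex 14.0 7.0 12.0
      vertex 12.7 2.9 12.0
    endloop
  endfacet
endsolid part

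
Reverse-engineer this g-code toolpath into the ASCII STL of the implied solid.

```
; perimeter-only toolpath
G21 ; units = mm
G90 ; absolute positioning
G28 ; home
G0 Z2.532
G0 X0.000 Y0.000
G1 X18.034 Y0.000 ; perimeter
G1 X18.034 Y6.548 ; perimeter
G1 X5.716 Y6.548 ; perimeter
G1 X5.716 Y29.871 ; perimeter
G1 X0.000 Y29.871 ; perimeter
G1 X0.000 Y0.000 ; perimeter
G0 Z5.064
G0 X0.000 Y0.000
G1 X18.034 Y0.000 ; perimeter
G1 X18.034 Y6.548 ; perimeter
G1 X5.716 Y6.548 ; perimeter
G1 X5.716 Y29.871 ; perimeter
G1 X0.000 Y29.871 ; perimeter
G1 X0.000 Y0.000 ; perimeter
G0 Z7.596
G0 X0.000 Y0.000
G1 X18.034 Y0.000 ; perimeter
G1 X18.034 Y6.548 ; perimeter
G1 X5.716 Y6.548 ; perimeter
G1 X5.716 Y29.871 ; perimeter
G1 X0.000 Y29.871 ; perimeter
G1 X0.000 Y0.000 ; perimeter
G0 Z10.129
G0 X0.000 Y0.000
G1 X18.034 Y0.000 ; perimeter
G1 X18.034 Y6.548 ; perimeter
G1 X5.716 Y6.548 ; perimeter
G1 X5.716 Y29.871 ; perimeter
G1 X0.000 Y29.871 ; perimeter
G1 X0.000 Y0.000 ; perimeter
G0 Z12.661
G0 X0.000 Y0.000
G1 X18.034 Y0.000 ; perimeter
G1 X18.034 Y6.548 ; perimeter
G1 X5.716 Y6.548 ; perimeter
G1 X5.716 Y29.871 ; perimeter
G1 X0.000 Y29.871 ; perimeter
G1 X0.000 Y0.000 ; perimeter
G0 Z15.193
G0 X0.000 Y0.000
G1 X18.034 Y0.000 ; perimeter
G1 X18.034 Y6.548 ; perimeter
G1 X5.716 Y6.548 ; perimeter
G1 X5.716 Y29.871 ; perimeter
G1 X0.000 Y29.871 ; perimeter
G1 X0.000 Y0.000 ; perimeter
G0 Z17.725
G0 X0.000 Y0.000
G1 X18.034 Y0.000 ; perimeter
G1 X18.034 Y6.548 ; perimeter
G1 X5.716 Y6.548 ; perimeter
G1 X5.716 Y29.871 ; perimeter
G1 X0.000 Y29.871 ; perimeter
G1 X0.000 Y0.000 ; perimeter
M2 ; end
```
solid part
  facet normal 0.0000 0.0000 -1.0000
    outer loop
      vertex 18.034 6.548 0.000
      vertex 18.034 0.000 0.000
      vertex 0.000 0.000 0.000
    endloop
  endfacet
  facet normal 0.0000 0.0000 -1.0000
    outer loop
      vertex 5.716 6.548 0.000
      vertex 18.034 6.548 0.000
      vertex 0.000 0.000 0.000
    endloop
  endfacet
  facet normal 0.0000 0.0000 -1.0000
    outer loop
      vertex 5.716 29.871 0.000
      vertex 5.716 6.548 0.000
      vertex 0.000 0.000 0.000
    endloop
  endfacet
  facet normal 0.0000 0.0000 -1.0000
    outer loop
      vertex 0.000 29.871 0.000
      vertex 5.716 29.871 0.000
      vertex 0.000 0.000 0.000
    endloop
  endfacet
  facet normal 0.0000 0.0000 1.0000
    outer loop
      vertex 0.000 0.000 17.725
      vertex 18.034 0.000 17.725
      vertex 18.034 6.548 17.725
    endloop
  endfacet
  facet normal 0.0000 0.0000 1.0000
    outer loop
      vertex 0.000 0.000 17.725
      vertex 18.034 6.548 17.725
      vertex 5.716 6.548 17.725
    endloop
  endfacet
  facet normal 0.0000 0.0000 1.0000
    outer loop
      vertex 0.000 0.000 17.725
      vertex 5.716 6.548 17.725
      vertex 5.716 29.871 17.725
    endloop
  endfacet
  facet normal 0.0000 0.0000 1.0000
    outer loop
      vertex 0.000 0.000 17.725
      vertex 5.716 29.871 17.725
      vertex 0.000 29.871 17.725
    endloop
  endfacet
  facet normal 0.0000 -1.0000 0.0000
    outer loop
      vertex 0.000 0.000 0.000
      vertex 18.034 0.000 0.000
      vertex 18.034 0.000 17.725
    endloop
  endfacet
  facet normal 0.0000 -1.0000 0.0000
    outer loop
      vertex 0.000 0.000 0.000
      vertex 18.034 0.000 17.725
      vertex 0.000 0.000 17.725
    endloop
  endfacet
  facet normal 1.0000 0.0000 0.0000
    outer loop
      vertex 18.034 0.000 0.000
      vertex 18.034 6.548 0.000
      vertex 18.034 6.548 17.725
    endloop
  endfacet
  facet normal 1.0000 0.0000 0.0000
    outer loop
      vertex 18.034 0.000 0.000
      vertex 18.034 6.548 17.725
      vertex 18.034 0.000 17.725
    endloop
  endfacet
  facet normal 0.0000 1.0000 0.0000
    outer loop
      vertex 18.034 6.548 0.000
      vertex 5.716 6.548 0.000
      vertex 5.716 6.548 17.725
    endloop
  endfacet
  facet normal 0.0000 1.0000 0.0000
    outer loop
      vertex 18.034 6.548 0.000
      vertex 5.716 6.548 17.725
      vertex 18.034 6.548 17.725
    endloop
  endfacet
  facet normal 1.0000 0.0000 0.0000
    outer loop
      vertex 5.716 6.548 0.000
      vertex 5.716 29.871 0.000
      vertex 5.716 29.871 17.725
    endloop
  endfacet
  facet normal 1.0000 0.0000 0.0000
    outer loop
      vertex 5.716 6.548 0.000
      vertex 5.716 29.871 17.725
      vertex 5.716 6.548 17.725
    endloop
  endfacet
  facet normal 0.0000 1.0000 0.0000
    outer loop
      vertex 5.716 29.871 0.000
      vertex 0.000 29.871 0.000
      vertex 0.000 29.871 17.725
    endloop
  endfacet
  facet normal 0.0000 1.0000 0.0000
    outer loop
      vertex 5.716 29.871 0.000
      vertex 0.000 29.871 17.725
      vertex 5.716 29.871 17.725
    endloop
  endfacet
  facet normal -1.0000 0.0000 0.0000
    outer loop
      vertex 0.000 29.871 0.000
      vertex 0.000 0.000 0.000
      vertex 0.000 0.000 17.725
    endloop
  endfacet
  facet normal -1.0000 0.0000 0.0000
    outer loop
      vertex 0.000 29.871 0.000
      vertex 0.000 0.000 17.725
      vertex 0.000 29.871 17.725
    endloop
  endfacet
endsolid part

The G0 Z moves step by Δz≈2.532 mm. Every layer's G1 loop is the same polygon, so the solid is a straight extrusion of it from z=0 to z≈17.7. Closing with flat bottom and top caps and triangulating gives 20 facets — an L-shaped prism: outer 18 × 29.9 mm, arm thicknesses ≈ 6.55 mm (horizontal) and 5.72 mm (vertical), extruded 17.7 mm in z.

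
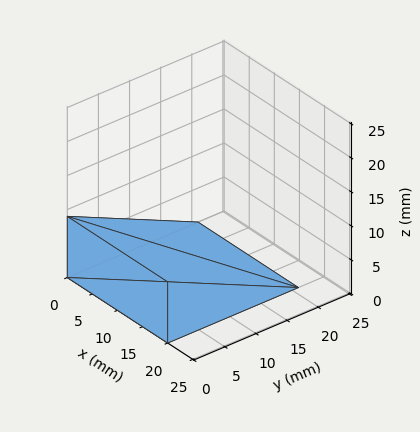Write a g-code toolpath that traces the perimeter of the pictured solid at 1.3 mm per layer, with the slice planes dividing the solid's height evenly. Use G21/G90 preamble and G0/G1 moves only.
Reading the render: the shape is a wedge (ramp): 20 × 21 mm base, rising to 9 mm along the y=0 edge and sloping linearly to z=0 at y=21 (dimensions read to the nearest mm from the axis ticks). For the g-code, the solid's height is divided into equal slices at the stated Δz and each level perimeter traced with G1 moves after a G0 lift.

; perimeter-only toolpath
G21 ; units = mm
G90 ; absolute positioning
G28 ; home
; layer 1
G0 Z1.3
G0 X0.0 Y0.0
G1 X20.0 Y0.0
G1 X20.0 Y18.0
G1 X0.0 Y18.0
G1 X0.0 Y0.0
; layer 2
G0 Z2.6
G0 X0.0 Y0.0
G1 X20.0 Y0.0
G1 X20.0 Y15.0
G1 X0.0 Y15.0
G1 X0.0 Y0.0
; layer 3
G0 Z3.9
G0 X0.0 Y0.0
G1 X20.0 Y0.0
G1 X20.0 Y12.0
G1 X0.0 Y12.0
G1 X0.0 Y0.0
; layer 4
G0 Z5.1
G0 X0.0 Y0.0
G1 X20.0 Y0.0
G1 X20.0 Y9.0
G1 X0.0 Y9.0
G1 X0.0 Y0.0
; layer 5
G0 Z6.4
G0 X0.0 Y0.0
G1 X20.0 Y0.0
G1 X20.0 Y6.0
G1 X0.0 Y6.0
G1 X0.0 Y0.0
; layer 6
G0 Z7.7
G0 X0.0 Y0.0
G1 X20.0 Y0.0
G1 X20.0 Y3.0
G1 X0.0 Y3.0
G1 X0.0 Y0.0
M2 ; end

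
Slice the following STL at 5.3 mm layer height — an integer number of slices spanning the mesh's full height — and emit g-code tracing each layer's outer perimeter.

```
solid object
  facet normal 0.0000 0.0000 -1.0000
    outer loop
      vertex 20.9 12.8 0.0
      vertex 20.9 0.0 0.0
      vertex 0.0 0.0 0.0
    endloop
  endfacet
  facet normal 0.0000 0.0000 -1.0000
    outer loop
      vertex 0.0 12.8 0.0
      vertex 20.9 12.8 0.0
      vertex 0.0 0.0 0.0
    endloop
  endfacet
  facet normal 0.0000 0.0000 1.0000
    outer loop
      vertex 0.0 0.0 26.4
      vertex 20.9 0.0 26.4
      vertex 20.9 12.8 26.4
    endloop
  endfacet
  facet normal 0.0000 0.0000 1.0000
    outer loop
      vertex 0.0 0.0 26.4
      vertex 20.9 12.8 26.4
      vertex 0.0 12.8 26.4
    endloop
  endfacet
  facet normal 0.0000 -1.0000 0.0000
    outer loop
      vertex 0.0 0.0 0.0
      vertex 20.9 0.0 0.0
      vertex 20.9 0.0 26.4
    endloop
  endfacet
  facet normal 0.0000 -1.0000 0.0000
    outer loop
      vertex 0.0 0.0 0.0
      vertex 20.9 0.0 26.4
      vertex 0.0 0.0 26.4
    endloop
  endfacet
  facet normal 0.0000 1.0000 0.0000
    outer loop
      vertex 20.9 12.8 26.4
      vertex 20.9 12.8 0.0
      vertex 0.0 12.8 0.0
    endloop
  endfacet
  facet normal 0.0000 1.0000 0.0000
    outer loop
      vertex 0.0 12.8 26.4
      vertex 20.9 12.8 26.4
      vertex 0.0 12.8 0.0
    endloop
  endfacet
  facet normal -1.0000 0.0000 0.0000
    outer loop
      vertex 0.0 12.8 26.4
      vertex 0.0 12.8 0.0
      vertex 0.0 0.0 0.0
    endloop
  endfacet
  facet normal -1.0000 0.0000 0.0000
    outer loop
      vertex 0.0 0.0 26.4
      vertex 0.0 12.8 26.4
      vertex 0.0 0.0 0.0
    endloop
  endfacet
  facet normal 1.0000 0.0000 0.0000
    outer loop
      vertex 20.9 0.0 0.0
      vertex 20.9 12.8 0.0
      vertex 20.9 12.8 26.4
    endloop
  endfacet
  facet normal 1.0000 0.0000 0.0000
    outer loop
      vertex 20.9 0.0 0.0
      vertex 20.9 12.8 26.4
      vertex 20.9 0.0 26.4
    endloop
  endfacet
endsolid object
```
; perimeter-only toolpath
G21 ; units = mm
G90 ; absolute positioning
G28 ; home
; layer 1
G0 Z5.3
G0 X0.0 Y0.0
G1 X20.9 Y0.0
G1 X20.9 Y12.8
G1 X0.0 Y12.8
G1 X0.0 Y0.0
; layer 2
G0 Z10.6
G0 X0.0 Y0.0
G1 X20.9 Y0.0
G1 X20.9 Y12.8
G1 X0.0 Y12.8
G1 X0.0 Y0.0
; layer 3
G0 Z15.8
G0 X0.0 Y0.0
G1 X20.9 Y0.0
G1 X20.9 Y12.8
G1 X0.0 Y12.8
G1 X0.0 Y0.0
; layer 4
G0 Z21.1
G0 X0.0 Y0.0
G1 X20.9 Y0.0
G1 X20.9 Y12.8
G1 X0.0 Y12.8
G1 X0.0 Y0.0
; layer 5
G0 Z26.4
G0 X0.0 Y0.0
G1 X20.9 Y0.0
G1 X20.9 Y12.8
G1 X0.0 Y12.8
G1 X0.0 Y0.0
M2 ; end

The solid is a rectangular box, roughly 20.9 × 12.8 mm footprint and 26.4 mm tall. Slicing at Δz = 5.3 mm — 5 equal slices spanning the solid's height, so layer i sits at z = i·h/5 — gives 5 non-empty perimeters. Each is a 4-segment closed polygon; G0 lifts to the layer z and rapids to the start vertex, then G1 traces the edges.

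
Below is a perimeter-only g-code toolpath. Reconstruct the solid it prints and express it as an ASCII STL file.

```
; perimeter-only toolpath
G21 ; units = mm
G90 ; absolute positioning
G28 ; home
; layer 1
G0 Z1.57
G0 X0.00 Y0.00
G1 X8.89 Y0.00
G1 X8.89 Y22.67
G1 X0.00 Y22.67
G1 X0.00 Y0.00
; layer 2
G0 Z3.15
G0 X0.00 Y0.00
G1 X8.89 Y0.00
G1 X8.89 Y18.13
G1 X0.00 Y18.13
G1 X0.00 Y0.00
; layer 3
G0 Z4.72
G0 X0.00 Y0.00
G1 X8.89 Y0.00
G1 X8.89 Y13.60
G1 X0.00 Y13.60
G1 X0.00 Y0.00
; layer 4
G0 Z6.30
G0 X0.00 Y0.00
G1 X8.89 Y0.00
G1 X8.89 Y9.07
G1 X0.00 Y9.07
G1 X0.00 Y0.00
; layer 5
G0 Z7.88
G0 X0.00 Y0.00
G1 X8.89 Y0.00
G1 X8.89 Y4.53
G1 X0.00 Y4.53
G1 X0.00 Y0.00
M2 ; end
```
solid part
  facet normal 0.0000 0.0000 -1.0000
    outer loop
      vertex 8.89 27.20 0.00
      vertex 8.89 0.00 0.00
      vertex 0.00 0.00 0.00
    endloop
  endfacet
  facet normal 0.0000 0.0000 -1.0000
    outer loop
      vertex 0.00 27.20 0.00
      vertex 8.89 27.20 0.00
      vertex 0.00 0.00 0.00
    endloop
  endfacet
  facet normal 0.0000 -1.0000 0.0000
    outer loop
      vertex 0.00 0.00 0.00
      vertex 8.89 0.00 0.00
      vertex 8.89 0.00 9.45
    endloop
  endfacet
  facet normal 0.0000 -1.0000 0.0000
    outer loop
      vertex 0.00 0.00 0.00
      vertex 8.89 0.00 9.45
      vertex 0.00 0.00 9.45
    endloop
  endfacet
  facet normal 0.0000 0.3282 0.9446
    outer loop
      vertex 0.00 0.00 9.45
      vertex 8.89 0.00 9.45
      vertex 8.89 27.20 0.00
    endloop
  endfacet
  facet normal 0.0000 0.3282 0.9446
    outer loop
      vertex 0.00 0.00 9.45
      vertex 8.89 27.20 0.00
      vertex 0.00 27.20 0.00
    endloop
  endfacet
  facet normal -1.0000 0.0000 0.0000
    outer loop
      vertex 0.00 0.00 9.45
      vertex 0.00 27.20 0.00
      vertex 0.00 0.00 0.00
    endloop
  endfacet
  facet normal 1.0000 0.0000 0.0000
    outer loop
      vertex 8.89 0.00 0.00
      vertex 8.89 27.20 0.00
      vertex 8.89 0.00 9.45
    endloop
  endfacet
endsolid part

The G0 Z moves step by Δz≈1.57 mm. The G1 loops shrink linearly with z, so the solid tapers from its base footprint up to z≈9.45. Closing with a flat bottom cap and the tapered top and triangulating gives 8 facets — a wedge (ramp): 8.89 × 27.2 mm base, rising to 9.45 mm along the y=0 edge and sloping linearly to z=0 at y=27.2.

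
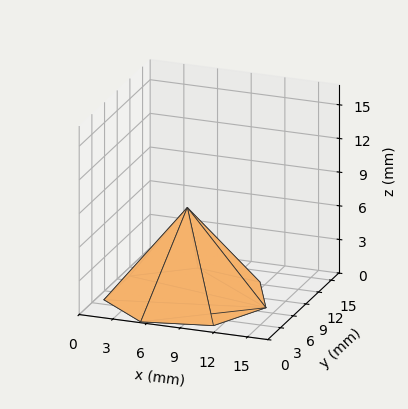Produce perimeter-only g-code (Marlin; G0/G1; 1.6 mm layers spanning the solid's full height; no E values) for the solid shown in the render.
Reading the render: the shape is a regular 7-sided pyramid, base circumscribed radius ≈ 7 mm, apex at z ≈ 8 mm (dimensions read to the nearest mm from the axis ticks). For the g-code, the solid's height is divided into equal slices at the stated Δz and each level perimeter traced with G1 moves after a G0 lift.

; perimeter-only toolpath
G21 ; units = mm
G90 ; absolute positioning
G28 ; home
; layer 1
G0 Z1.6
G0 X12.6 Y7.0
G1 X10.5 Y11.4
G1 X5.7 Y12.4
G1 X2.0 Y9.4
G1 X2.0 Y4.6
G1 X5.7 Y1.6
G1 X10.5 Y2.6
G1 X12.6 Y7.0
; layer 2
G0 Z3.2
G0 X11.2 Y7.0
G1 X9.6 Y10.3
G1 X6.0 Y11.1
G1 X3.2 Y8.8
G1 X3.2 Y5.2
G1 X6.0 Y2.9
G1 X9.6 Y3.7
G1 X11.2 Y7.0
; layer 3
G0 Z4.8
G0 X9.8 Y7.0
G1 X8.8 Y9.2
G1 X6.4 Y9.7
G1 X4.5 Y8.2
G1 X4.5 Y5.8
G1 X6.4 Y4.3
G1 X8.8 Y4.8
G1 X9.8 Y7.0
; layer 4
G0 Z6.4
G0 X8.4 Y7.0
G1 X7.9 Y8.1
G1 X6.7 Y8.4
G1 X5.7 Y7.6
G1 X5.7 Y6.4
G1 X6.7 Y5.6
G1 X7.9 Y5.9
G1 X8.4 Y7.0
M2 ; end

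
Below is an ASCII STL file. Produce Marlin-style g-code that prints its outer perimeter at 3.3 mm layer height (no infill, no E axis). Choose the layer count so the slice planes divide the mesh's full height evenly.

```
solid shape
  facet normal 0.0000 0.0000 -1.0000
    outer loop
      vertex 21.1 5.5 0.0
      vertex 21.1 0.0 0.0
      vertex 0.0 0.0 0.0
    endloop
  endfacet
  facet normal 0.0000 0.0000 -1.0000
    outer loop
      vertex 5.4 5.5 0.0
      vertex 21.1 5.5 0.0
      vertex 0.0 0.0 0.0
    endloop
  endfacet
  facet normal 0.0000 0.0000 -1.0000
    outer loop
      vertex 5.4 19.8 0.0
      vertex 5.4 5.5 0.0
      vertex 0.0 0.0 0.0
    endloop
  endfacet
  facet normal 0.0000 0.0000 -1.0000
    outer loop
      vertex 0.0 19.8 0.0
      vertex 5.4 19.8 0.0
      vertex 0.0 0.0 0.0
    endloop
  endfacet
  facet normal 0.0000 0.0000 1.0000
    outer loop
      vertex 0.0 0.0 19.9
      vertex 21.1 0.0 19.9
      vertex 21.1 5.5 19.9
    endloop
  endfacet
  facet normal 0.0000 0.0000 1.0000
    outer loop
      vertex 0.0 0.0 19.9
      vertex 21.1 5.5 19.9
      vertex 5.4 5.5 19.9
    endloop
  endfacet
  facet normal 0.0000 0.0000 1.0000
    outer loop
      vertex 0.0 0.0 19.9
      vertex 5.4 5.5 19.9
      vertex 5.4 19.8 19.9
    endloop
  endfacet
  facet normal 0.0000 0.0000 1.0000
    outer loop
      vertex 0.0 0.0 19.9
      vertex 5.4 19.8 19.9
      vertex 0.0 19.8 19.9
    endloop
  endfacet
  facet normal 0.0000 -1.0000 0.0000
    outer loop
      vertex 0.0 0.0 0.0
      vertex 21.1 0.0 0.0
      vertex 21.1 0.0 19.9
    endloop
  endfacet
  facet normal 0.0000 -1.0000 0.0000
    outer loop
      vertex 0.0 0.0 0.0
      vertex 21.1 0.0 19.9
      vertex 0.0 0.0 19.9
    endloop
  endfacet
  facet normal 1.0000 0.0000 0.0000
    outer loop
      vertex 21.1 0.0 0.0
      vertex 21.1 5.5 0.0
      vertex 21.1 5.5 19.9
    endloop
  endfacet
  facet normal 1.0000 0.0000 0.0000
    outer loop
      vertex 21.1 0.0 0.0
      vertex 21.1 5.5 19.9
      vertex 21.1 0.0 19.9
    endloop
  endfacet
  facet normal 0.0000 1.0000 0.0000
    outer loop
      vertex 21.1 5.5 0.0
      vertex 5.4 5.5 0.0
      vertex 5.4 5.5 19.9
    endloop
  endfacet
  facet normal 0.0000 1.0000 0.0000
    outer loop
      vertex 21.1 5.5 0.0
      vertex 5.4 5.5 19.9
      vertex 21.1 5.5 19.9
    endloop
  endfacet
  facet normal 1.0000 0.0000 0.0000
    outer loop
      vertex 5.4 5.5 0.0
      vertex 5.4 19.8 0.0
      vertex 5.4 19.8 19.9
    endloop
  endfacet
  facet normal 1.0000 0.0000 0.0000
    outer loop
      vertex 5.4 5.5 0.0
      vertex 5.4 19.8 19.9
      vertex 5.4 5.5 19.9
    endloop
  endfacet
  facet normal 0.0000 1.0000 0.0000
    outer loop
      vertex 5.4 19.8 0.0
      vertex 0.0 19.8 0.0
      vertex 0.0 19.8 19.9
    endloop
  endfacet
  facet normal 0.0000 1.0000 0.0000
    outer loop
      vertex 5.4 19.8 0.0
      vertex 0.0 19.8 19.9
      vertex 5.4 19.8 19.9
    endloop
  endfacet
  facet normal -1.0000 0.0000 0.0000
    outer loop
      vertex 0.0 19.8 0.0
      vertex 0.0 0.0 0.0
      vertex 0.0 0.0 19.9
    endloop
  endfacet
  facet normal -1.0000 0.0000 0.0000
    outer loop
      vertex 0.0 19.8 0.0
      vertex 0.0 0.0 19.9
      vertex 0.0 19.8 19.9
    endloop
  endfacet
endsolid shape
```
; perimeter-only toolpath
G21 ; units = mm
G90 ; absolute positioning
G28 ; home
; layer 1
G0 Z3.3
G0 X0.0 Y0.0
G1 X21.1 Y0.0
G1 X21.1 Y5.5
G1 X5.4 Y5.5
G1 X5.4 Y19.8
G1 X0.0 Y19.8
G1 X0.0 Y0.0
; layer 2
G0 Z6.6
G0 X0.0 Y0.0
G1 X21.1 Y0.0
G1 X21.1 Y5.5
G1 X5.4 Y5.5
G1 X5.4 Y19.8
G1 X0.0 Y19.8
G1 X0.0 Y0.0
; layer 3
G0 Z9.9
G0 X0.0 Y0.0
G1 X21.1 Y0.0
G1 X21.1 Y5.5
G1 X5.4 Y5.5
G1 X5.4 Y19.8
G1 X0.0 Y19.8
G1 X0.0 Y0.0
; layer 4
G0 Z13.3
G0 X0.0 Y0.0
G1 X21.1 Y0.0
G1 X21.1 Y5.5
G1 X5.4 Y5.5
G1 X5.4 Y19.8
G1 X0.0 Y19.8
G1 X0.0 Y0.0
; layer 5
G0 Z16.6
G0 X0.0 Y0.0
G1 X21.1 Y0.0
G1 X21.1 Y5.5
G1 X5.4 Y5.5
G1 X5.4 Y19.8
G1 X0.0 Y19.8
G1 X0.0 Y0.0
; layer 6
G0 Z19.9
G0 X0.0 Y0.0
G1 X21.1 Y0.0
G1 X21.1 Y5.5
G1 X5.4 Y5.5
G1 X5.4 Y19.8
G1 X0.0 Y19.8
G1 X0.0 Y0.0
M2 ; end

The solid is an L-shaped prism: outer 21.1 × 19.8 mm, arm thicknesses ≈ 5.5 mm (horizontal) and 5.4 mm (vertical), extruded 19.9 mm in z. Slicing at Δz = 3.3 mm — 6 equal slices spanning the solid's height, so layer i sits at z = i·h/6 — gives 6 non-empty perimeters. Each is a 6-segment closed polygon; G0 lifts to the layer z and rapids to the start vertex, then G1 traces the edges.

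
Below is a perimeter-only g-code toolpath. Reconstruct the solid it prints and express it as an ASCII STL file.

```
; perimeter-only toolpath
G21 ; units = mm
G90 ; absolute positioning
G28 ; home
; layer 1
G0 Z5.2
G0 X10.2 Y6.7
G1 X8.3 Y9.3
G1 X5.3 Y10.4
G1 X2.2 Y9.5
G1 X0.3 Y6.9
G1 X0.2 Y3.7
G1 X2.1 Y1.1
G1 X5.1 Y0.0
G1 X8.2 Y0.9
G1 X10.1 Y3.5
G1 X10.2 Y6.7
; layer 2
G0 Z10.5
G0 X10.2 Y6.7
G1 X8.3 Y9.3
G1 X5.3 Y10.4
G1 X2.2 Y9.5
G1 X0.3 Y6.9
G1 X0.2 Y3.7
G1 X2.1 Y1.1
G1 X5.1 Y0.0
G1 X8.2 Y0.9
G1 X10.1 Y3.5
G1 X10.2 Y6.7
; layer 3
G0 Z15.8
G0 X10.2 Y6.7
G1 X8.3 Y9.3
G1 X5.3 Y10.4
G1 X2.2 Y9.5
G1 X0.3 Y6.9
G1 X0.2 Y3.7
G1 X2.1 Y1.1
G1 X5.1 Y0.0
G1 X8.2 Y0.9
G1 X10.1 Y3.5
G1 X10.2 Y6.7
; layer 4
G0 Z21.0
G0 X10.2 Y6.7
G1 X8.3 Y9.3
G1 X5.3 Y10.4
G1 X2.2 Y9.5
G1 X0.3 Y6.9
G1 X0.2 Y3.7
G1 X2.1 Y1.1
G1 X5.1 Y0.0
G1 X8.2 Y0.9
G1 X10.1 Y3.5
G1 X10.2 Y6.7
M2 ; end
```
solid part
  facet normal 0.0000 0.0000 -1.0000
    outer loop
      vertex 5.3 10.4 0.0
      vertex 8.3 9.3 0.0
      vertex 10.2 6.7 0.0
    endloop
  endfacet
  facet normal 0.0000 0.0000 -1.0000
    outer loop
      vertex 2.2 9.5 0.0
      vertex 5.3 10.4 0.0
      vertex 10.2 6.7 0.0
    endloop
  endfacet
  facet normal 0.0000 0.0000 -1.0000
    outer loop
      vertex 0.3 6.9 0.0
      vertex 2.2 9.5 0.0
      vertex 10.2 6.7 0.0
    endloop
  endfacet
  facet normal 0.0000 0.0000 -1.0000
    outer loop
      vertex 0.2 3.7 0.0
      vertex 0.3 6.9 0.0
      vertex 10.2 6.7 0.0
    endloop
  endfacet
  facet normal 0.0000 0.0000 -1.0000
    outer loop
      vertex 2.1 1.1 0.0
      vertex 0.2 3.7 0.0
      vertex 10.2 6.7 0.0
    endloop
  endfacet
  facet normal 0.0000 0.0000 -1.0000
    outer loop
      vertex 5.1 0.0 0.0
      vertex 2.1 1.1 0.0
      vertex 10.2 6.7 0.0
    endloop
  endfacet
  facet normal 0.0000 0.0000 -1.0000
    outer loop
      vertex 8.2 0.9 0.0
      vertex 5.1 0.0 0.0
      vertex 10.2 6.7 0.0
    endloop
  endfacet
  facet normal 0.0000 0.0000 -1.0000
    outer loop
      vertex 10.1 3.5 0.0
      vertex 8.2 0.9 0.0
      vertex 10.2 6.7 0.0
    endloop
  endfacet
  facet normal 0.0000 0.0000 1.0000
    outer loop
      vertex 10.2 6.7 21.0
      vertex 8.3 9.3 21.0
      vertex 5.3 10.4 21.0
    endloop
  endfacet
  facet normal 0.0000 0.0000 1.0000
    outer loop
      vertex 10.2 6.7 21.0
      vertex 5.3 10.4 21.0
      vertex 2.2 9.5 21.0
    endloop
  endfacet
  facet normal 0.0000 0.0000 1.0000
    outer loop
      vertex 10.2 6.7 21.0
      vertex 2.2 9.5 21.0
      vertex 0.3 6.9 21.0
    endloop
  endfacet
  facet normal 0.0000 0.0000 1.0000
    outer loop
      vertex 10.2 6.7 21.0
      vertex 0.3 6.9 21.0
      vertex 0.2 3.7 21.0
    endloop
  endfacet
  facet normal 0.0000 0.0000 1.0000
    outer loop
      vertex 10.2 6.7 21.0
      vertex 0.2 3.7 21.0
      vertex 2.1 1.1 21.0
    endloop
  endfacet
  facet normal 0.0000 0.0000 1.0000
    outer loop
      vertex 10.2 6.7 21.0
      vertex 2.1 1.1 21.0
      vertex 5.1 0.0 21.0
    endloop
  endfacet
  facet normal 0.0000 0.0000 1.0000
    outer loop
      vertex 10.2 6.7 21.0
      vertex 5.1 0.0 21.0
      vertex 8.2 0.9 21.0
    endloop
  endfacet
  facet normal 0.0000 0.0000 1.0000
    outer loop
      vertex 10.2 6.7 21.0
      vertex 8.2 0.9 21.0
      vertex 10.1 3.5 21.0
    endloop
  endfacet
  facet normal 0.8074 0.5900 0.0000
    outer loop
      vertex 10.2 6.7 0.0
      vertex 8.3 9.3 0.0
      vertex 8.3 9.3 21.0
    endloop
  endfacet
  facet normal 0.8074 0.5900 0.0000
    outer loop
      vertex 10.2 6.7 0.0
      vertex 8.3 9.3 21.0
      vertex 10.2 6.7 21.0
    endloop
  endfacet
  facet normal 0.3443 0.9389 0.0000
    outer loop
      vertex 8.3 9.3 0.0
      vertex 5.3 10.4 0.0
      vertex 5.3 10.4 21.0
    endloop
  endfacet
  facet normal 0.3443 0.9389 0.0000
    outer loop
      vertex 8.3 9.3 0.0
      vertex 5.3 10.4 21.0
      vertex 8.3 9.3 21.0
    endloop
  endfacet
  facet normal -0.2788 0.9603 0.0000
    outer loop
      vertex 5.3 10.4 0.0
      vertex 2.2 9.5 0.0
      vertex 2.2 9.5 21.0
    endloop
  endfacet
  facet normal -0.2788 0.9603 0.0000
    outer loop
      vertex 5.3 10.4 0.0
      vertex 2.2 9.5 21.0
      vertex 5.3 10.4 21.0
    endloop
  endfacet
  facet normal -0.8074 0.5900 0.0000
    outer loop
      vertex 2.2 9.5 0.0
      vertex 0.3 6.9 0.0
      vertex 0.3 6.9 21.0
    endloop
  endfacet
  facet normal -0.8074 0.5900 0.0000
    outer loop
      vertex 2.2 9.5 0.0
      vertex 0.3 6.9 21.0
      vertex 2.2 9.5 21.0
    endloop
  endfacet
  facet normal -0.9995 0.0312 0.0000
    outer loop
      vertex 0.3 6.9 0.0
      vertex 0.2 3.7 0.0
      vertex 0.2 3.7 21.0
    endloop
  endfacet
  facet normal -0.9995 0.0312 0.0000
    outer loop
      vertex 0.3 6.9 0.0
      vertex 0.2 3.7 21.0
      vertex 0.3 6.9 21.0
    endloop
  endfacet
  facet normal -0.8074 -0.5900 0.0000
    outer loop
      vertex 0.2 3.7 0.0
      vertex 2.1 1.1 0.0
      vertex 2.1 1.1 21.0
    endloop
  endfacet
  facet normal -0.8074 -0.5900 0.0000
    outer loop
      vertex 0.2 3.7 0.0
      vertex 2.1 1.1 21.0
      vertex 0.2 3.7 21.0
    endloop
  endfacet
  facet normal -0.3443 -0.9389 0.0000
    outer loop
      vertex 2.1 1.1 0.0
      vertex 5.1 0.0 0.0
      vertex 5.1 0.0 21.0
    endloop
  endfacet
  facet normal -0.3443 -0.9389 0.0000
    outer loop
      vertex 2.1 1.1 0.0
      vertex 5.1 0.0 21.0
      vertex 2.1 1.1 21.0
    endloop
  endfacet
  facet normal 0.2788 -0.9603 0.0000
    outer loop
      vertex 5.1 0.0 0.0
      vertex 8.2 0.9 0.0
      vertex 8.2 0.9 21.0
    endloop
  endfacet
  facet normal 0.2788 -0.9603 0.0000
    outer loop
      vertex 5.1 0.0 0.0
      vertex 8.2 0.9 21.0
      vertex 5.1 0.0 21.0
    endloop
  endfacet
  facet normal 0.8074 -0.5900 0.0000
    outer loop
      vertex 8.2 0.9 0.0
      vertex 10.1 3.5 0.0
      vertex 10.1 3.5 21.0
    endloop
  endfacet
  facet normal 0.8074 -0.5900 0.0000
    outer loop
      vertex 8.2 0.9 0.0
      vertex 10.1 3.5 21.0
      vertex 8.2 0.9 21.0
    endloop
  endfacet
  facet normal 0.9995 -0.0312 0.0000
    outer loop
      vertex 10.1 3.5 0.0
      vertex 10.2 6.7 0.0
      vertex 10.2 6.7 21.0
    endloop
  endfacet
  facet normal 0.9995 -0.0312 0.0000
    outer loop
      vertex 10.1 3.5 0.0
      vertex 10.2 6.7 21.0
      vertex 10.1 3.5 21.0
    endloop
  endfacet
endsolid part

The G0 Z moves step by Δz≈5.2 mm. Every layer's G1 loop is the same polygon, so the solid is a straight extrusion of it from z=0 to z≈21. Closing with flat bottom and top caps and triangulating gives 36 facets — a regular 10-sided prism (a cylinder approximated with 10 flat sides), circumscribed radius ≈ 5.2 mm, height ≈ 21 mm.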